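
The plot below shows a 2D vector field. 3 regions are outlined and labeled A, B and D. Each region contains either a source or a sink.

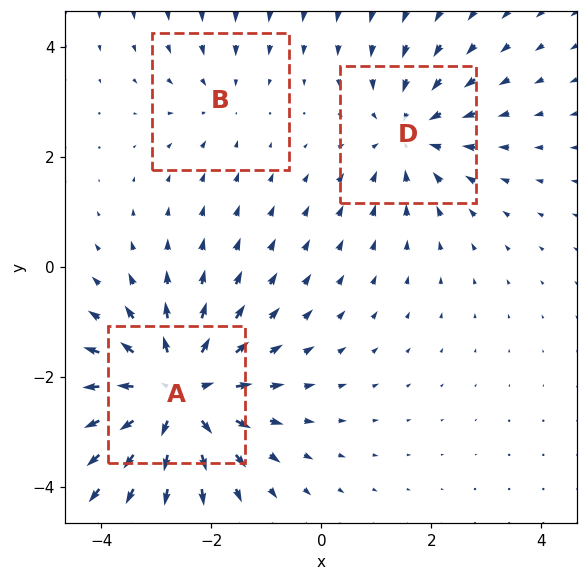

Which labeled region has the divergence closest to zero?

Divergence at each region's feature centre — A: about +5, B: about -2, D: about -3. Region B is closest to zero.

B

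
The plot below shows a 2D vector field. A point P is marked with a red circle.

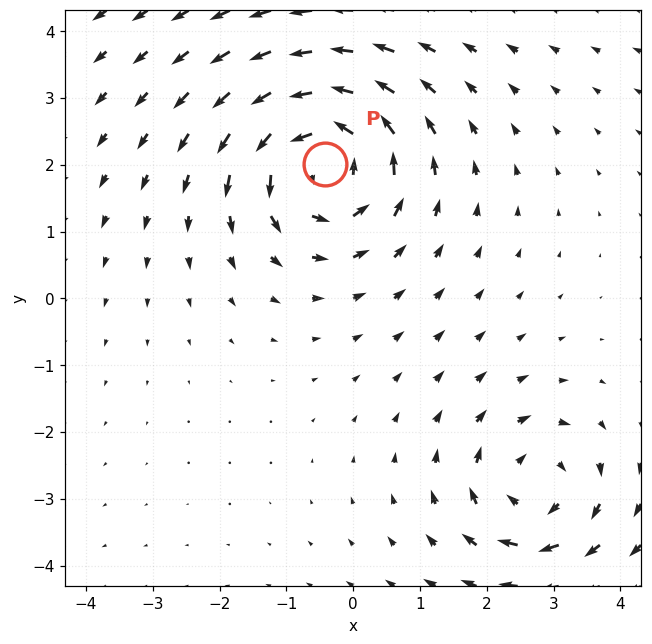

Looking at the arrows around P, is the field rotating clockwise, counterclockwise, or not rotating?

counterclockwise

Near P at (-0.4, 2.0) the arrows circulate counterclockwise. The curl (z-component) there is about +5; positive curl means counterclockwise rotation.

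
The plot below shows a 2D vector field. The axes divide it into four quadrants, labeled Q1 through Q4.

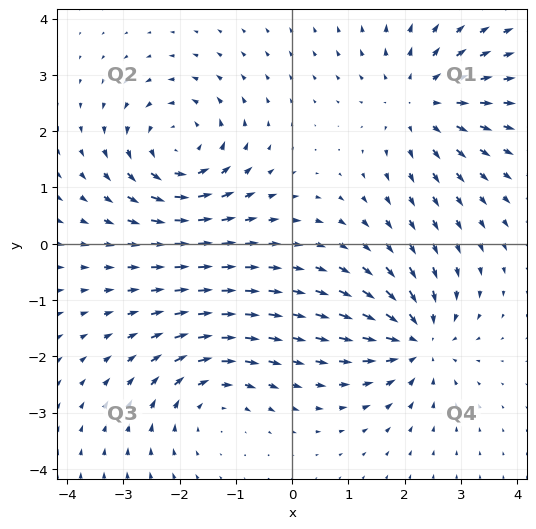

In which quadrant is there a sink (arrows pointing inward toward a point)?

The sink sits at approximately (2.2, -1.7), which lies in quadrant Q4. The divergence there is about -5, negative as expected for a sink.

Q4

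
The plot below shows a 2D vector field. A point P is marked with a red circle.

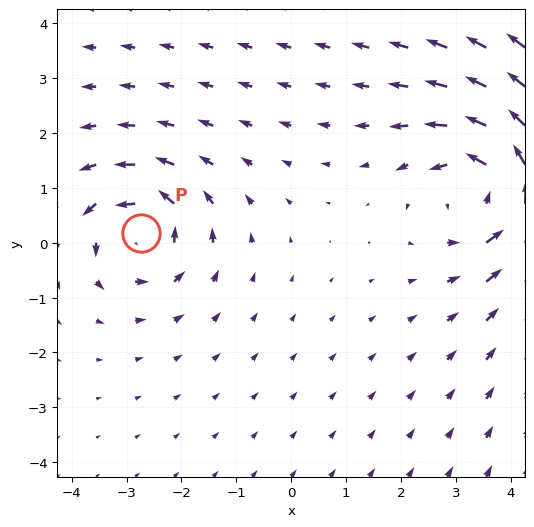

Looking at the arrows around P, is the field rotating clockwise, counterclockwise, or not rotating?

counterclockwise

Near P at (-2.7, 0.2) the arrows circulate counterclockwise. The curl (z-component) there is about +4; positive curl means counterclockwise rotation.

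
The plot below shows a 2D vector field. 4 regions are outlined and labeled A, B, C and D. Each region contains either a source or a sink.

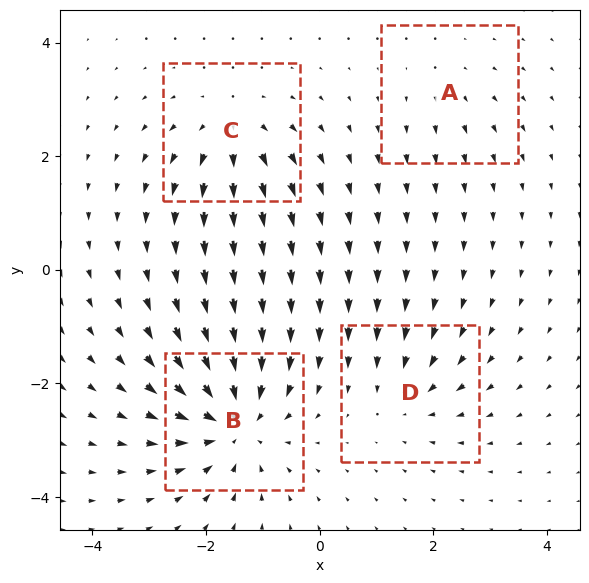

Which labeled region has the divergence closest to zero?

Divergence at each region's feature centre — A: about +2, B: about -8, C: about +5, D: about -4. Region A is closest to zero.

A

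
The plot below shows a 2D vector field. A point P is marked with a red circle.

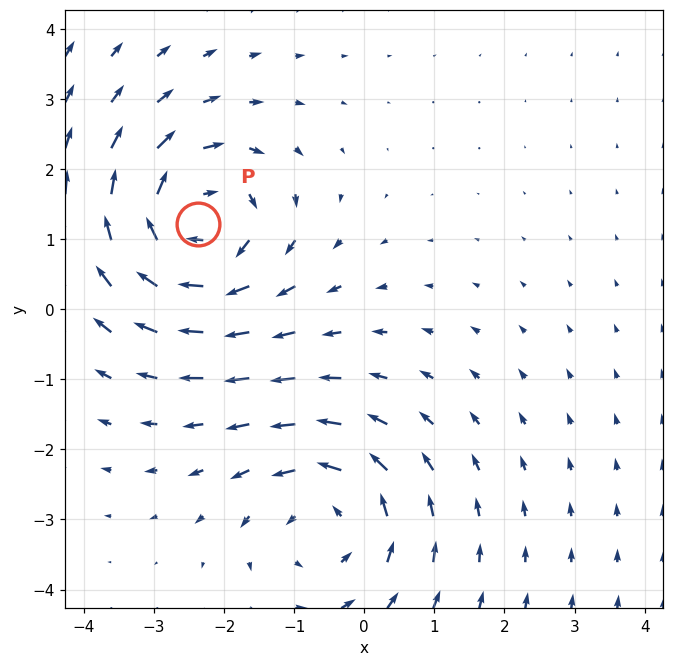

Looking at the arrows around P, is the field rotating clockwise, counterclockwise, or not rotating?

clockwise

Near P at (-2.4, 1.2) the arrows circulate clockwise. The curl (z-component) there is about -4; negative curl means clockwise rotation.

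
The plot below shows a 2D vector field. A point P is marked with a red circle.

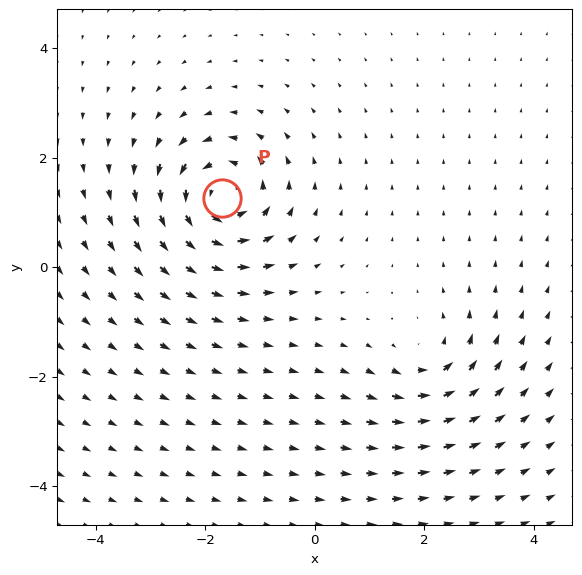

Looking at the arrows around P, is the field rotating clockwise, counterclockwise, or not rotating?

counterclockwise

Near P at (-1.7, 1.3) the arrows circulate counterclockwise. The curl (z-component) there is about +6; positive curl means counterclockwise rotation.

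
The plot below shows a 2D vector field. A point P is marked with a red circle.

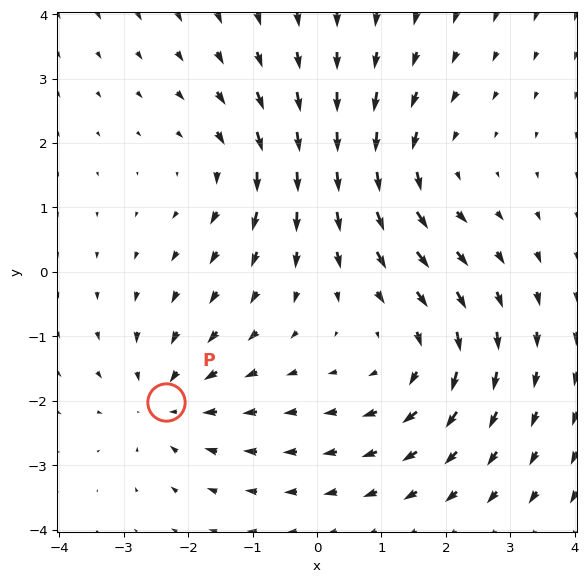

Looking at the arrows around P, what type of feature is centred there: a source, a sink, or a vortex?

At P (-2.3, -2.0) the arrows converge inward. Divergence about -3, curl ≈0 — negative divergence with near-zero curl is a sink.

sink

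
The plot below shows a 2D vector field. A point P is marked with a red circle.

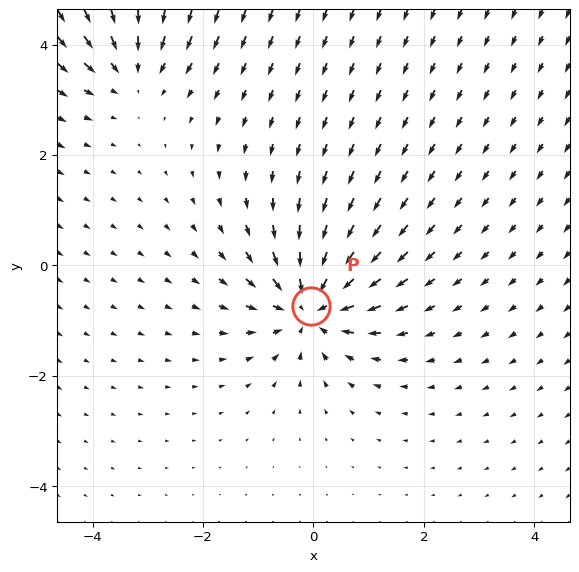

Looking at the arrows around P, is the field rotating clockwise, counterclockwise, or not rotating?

Near P at (-0.0, -0.7) the arrows show no circulation. The curl there is ≈0.

not rotating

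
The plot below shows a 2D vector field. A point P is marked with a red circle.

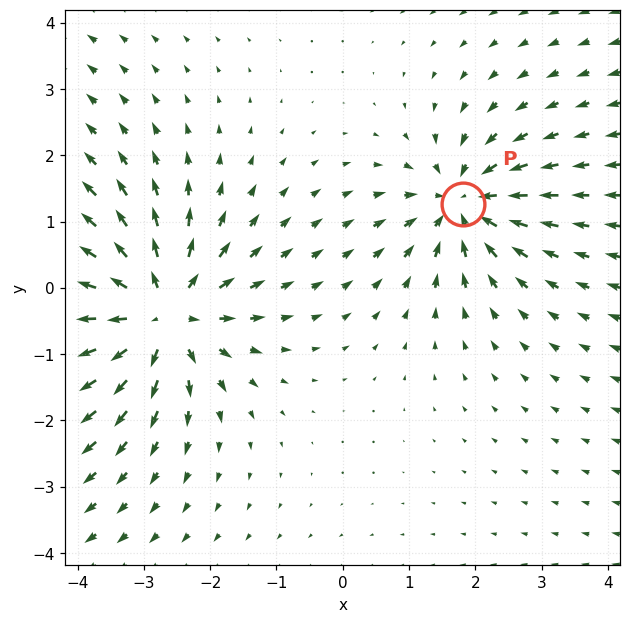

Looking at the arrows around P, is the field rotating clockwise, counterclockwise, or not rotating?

Near P at (1.8, 1.3) the arrows show no circulation. The curl there is ≈0.

not rotating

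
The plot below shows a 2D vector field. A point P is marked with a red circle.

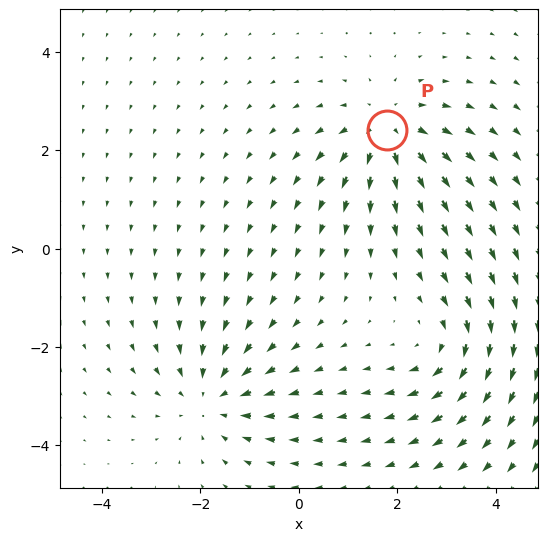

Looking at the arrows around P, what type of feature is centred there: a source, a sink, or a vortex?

At P (1.8, 2.4) the arrows spread outward. Divergence about +3, curl ≈0 — positive divergence with near-zero curl is a source.

source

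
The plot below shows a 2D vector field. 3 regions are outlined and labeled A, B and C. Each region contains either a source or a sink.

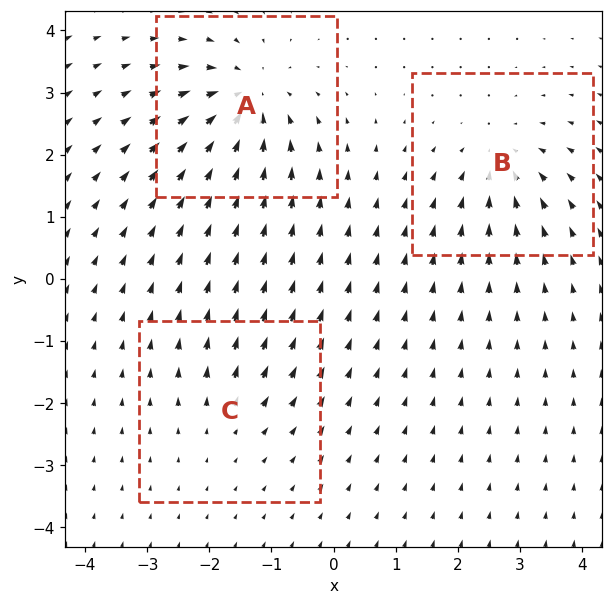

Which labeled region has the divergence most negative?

A

Divergence at each region's feature centre — A: about -5, B: about -4, C: about +2. Region A is most negative.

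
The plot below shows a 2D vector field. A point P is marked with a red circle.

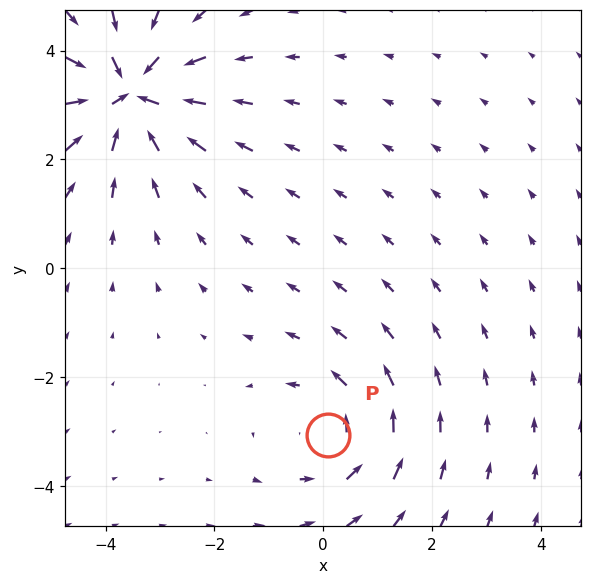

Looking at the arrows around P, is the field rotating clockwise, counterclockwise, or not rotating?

counterclockwise

Near P at (0.1, -3.1) the arrows circulate counterclockwise. The curl (z-component) there is about +2; positive curl means counterclockwise rotation.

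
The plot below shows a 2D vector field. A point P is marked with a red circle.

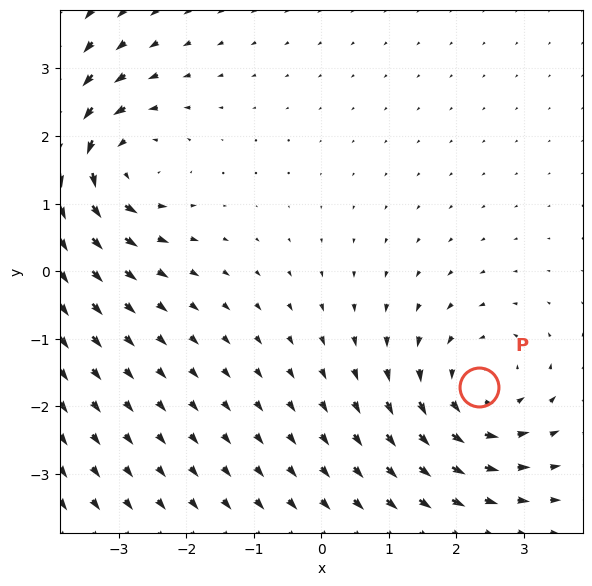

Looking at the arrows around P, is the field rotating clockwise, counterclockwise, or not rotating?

counterclockwise

Near P at (2.3, -1.7) the arrows circulate counterclockwise. The curl (z-component) there is about +4; positive curl means counterclockwise rotation.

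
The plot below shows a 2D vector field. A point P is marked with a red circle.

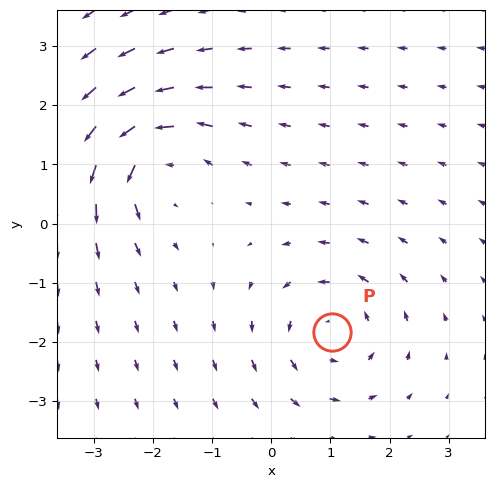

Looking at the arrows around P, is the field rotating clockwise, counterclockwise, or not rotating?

Near P at (1.0, -1.8) the arrows circulate counterclockwise. The curl (z-component) there is about +4; positive curl means counterclockwise rotation.

counterclockwise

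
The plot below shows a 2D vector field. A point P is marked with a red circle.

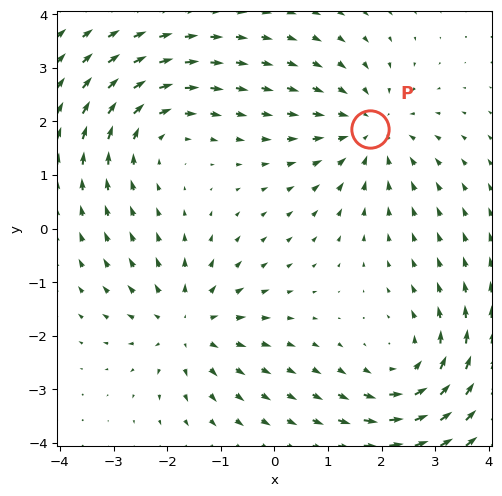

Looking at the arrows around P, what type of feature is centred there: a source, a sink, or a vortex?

At P (1.8, 1.9) the arrows converge inward. Divergence about -4, curl ≈0 — negative divergence with near-zero curl is a sink.

sink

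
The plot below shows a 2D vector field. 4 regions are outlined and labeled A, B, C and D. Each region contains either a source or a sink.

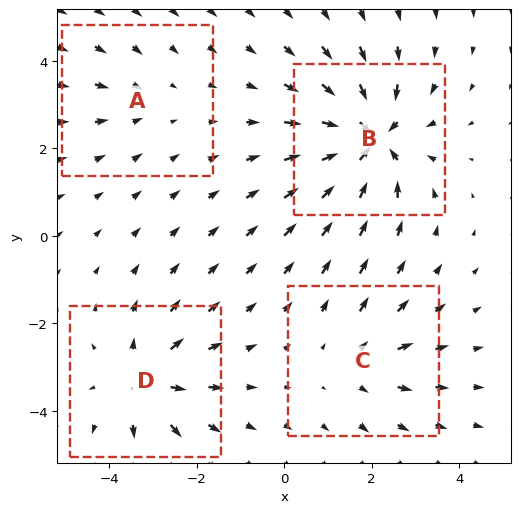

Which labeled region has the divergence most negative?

Divergence at each region's feature centre — A: about -2, B: about -7, C: about +3, D: about +4. Region B is most negative.

B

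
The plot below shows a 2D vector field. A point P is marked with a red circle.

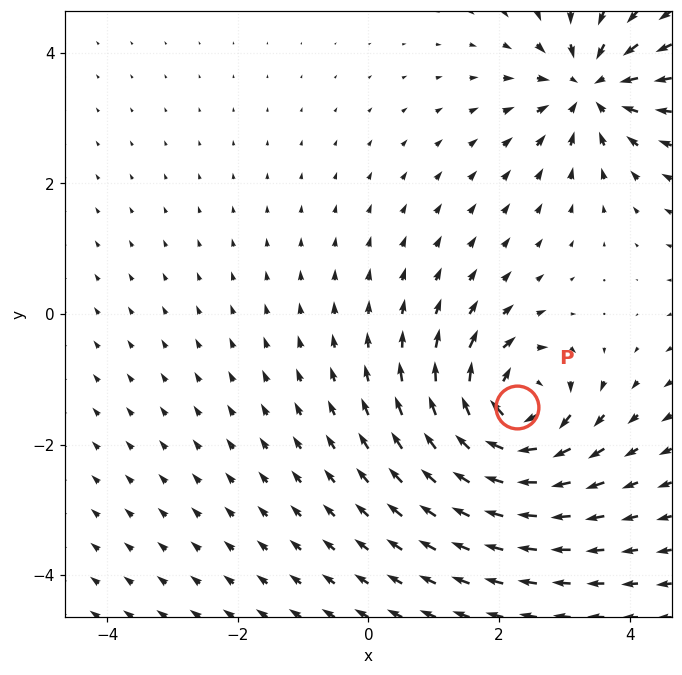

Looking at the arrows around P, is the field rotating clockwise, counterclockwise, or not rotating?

clockwise

Near P at (2.3, -1.4) the arrows circulate clockwise. The curl (z-component) there is about -5; negative curl means clockwise rotation.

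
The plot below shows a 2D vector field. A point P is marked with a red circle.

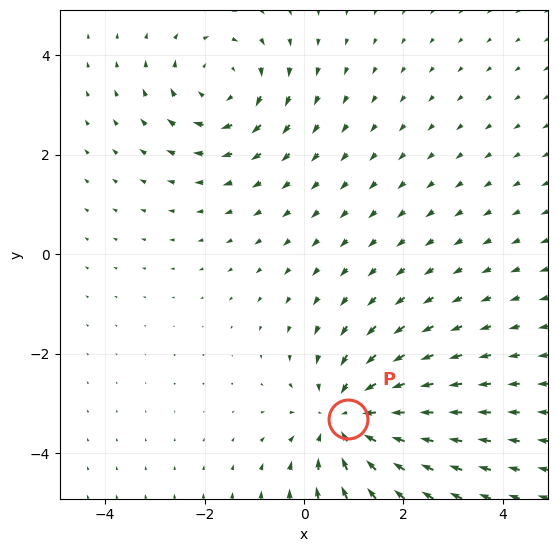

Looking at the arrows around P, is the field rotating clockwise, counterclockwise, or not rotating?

not rotating

Near P at (0.9, -3.3) the arrows show no circulation. The curl there is ≈0.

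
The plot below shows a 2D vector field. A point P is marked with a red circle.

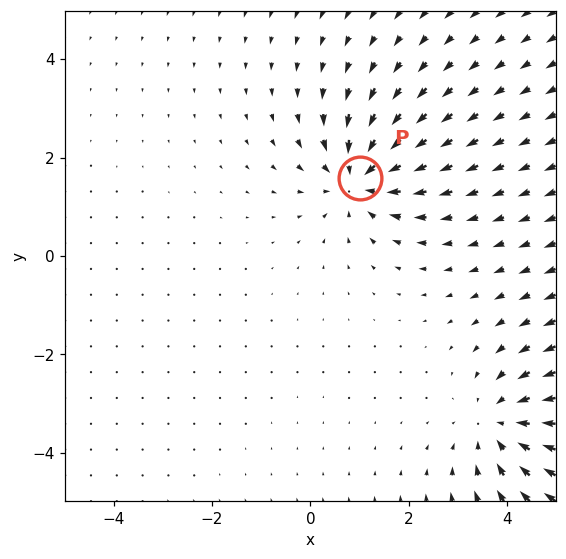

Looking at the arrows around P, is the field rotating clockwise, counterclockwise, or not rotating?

not rotating

Near P at (1.0, 1.6) the arrows show no circulation. The curl there is ≈0.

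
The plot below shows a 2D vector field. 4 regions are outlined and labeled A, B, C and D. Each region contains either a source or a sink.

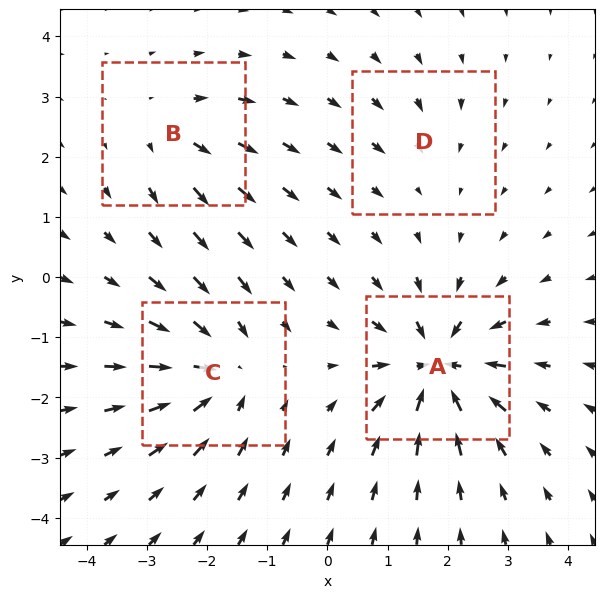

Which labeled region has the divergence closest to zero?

D

Divergence at each region's feature centre — A: about -9, B: about +4, C: about -6, D: about -2. Region D is closest to zero.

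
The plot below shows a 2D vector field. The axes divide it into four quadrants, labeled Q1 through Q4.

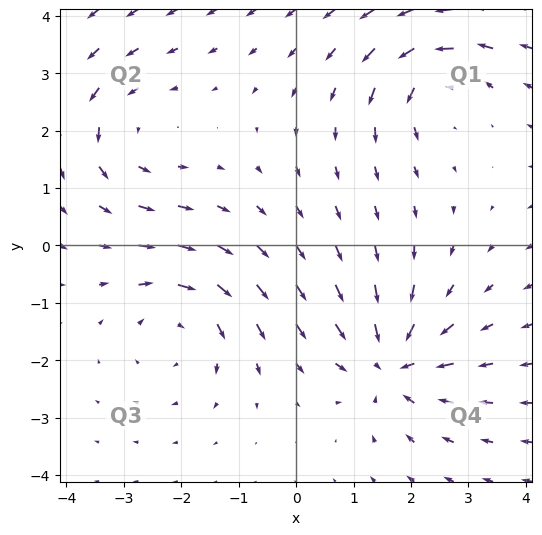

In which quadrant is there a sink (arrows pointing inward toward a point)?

Q4

The sink sits at approximately (1.7, -2.1), which lies in quadrant Q4. The divergence there is about -4, negative as expected for a sink.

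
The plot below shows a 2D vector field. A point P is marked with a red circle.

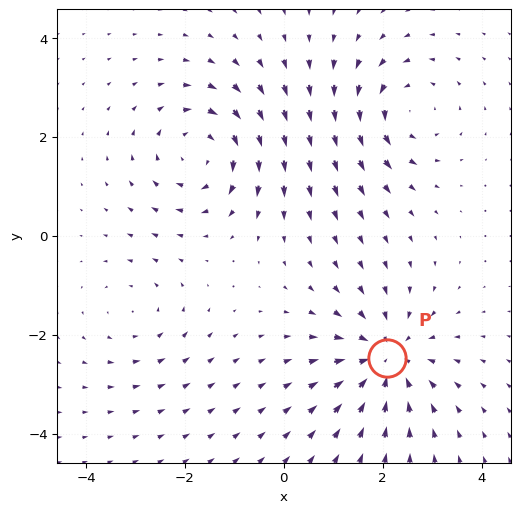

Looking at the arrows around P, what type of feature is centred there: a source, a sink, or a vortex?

At P (2.1, -2.5) the arrows converge inward. Divergence about -5, curl ≈0 — negative divergence with near-zero curl is a sink.

sink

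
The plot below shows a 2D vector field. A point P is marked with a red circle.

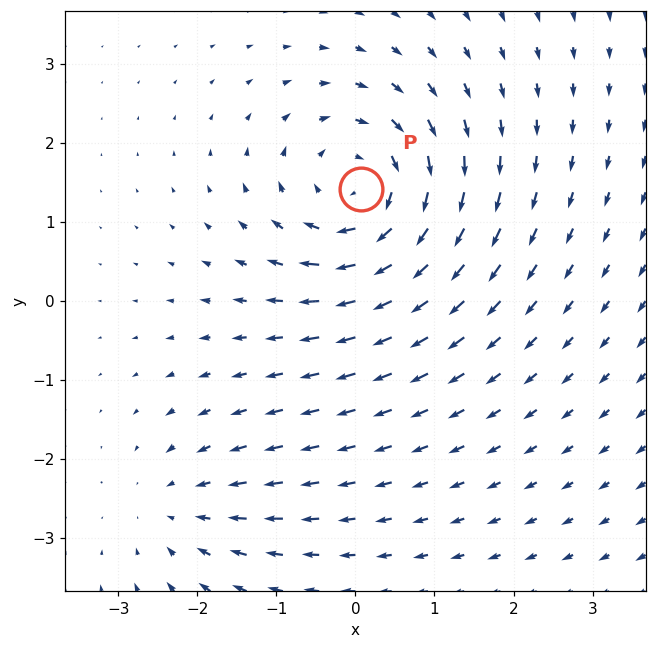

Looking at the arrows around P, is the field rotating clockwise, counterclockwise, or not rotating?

clockwise

Near P at (0.1, 1.4) the arrows circulate clockwise. The curl (z-component) there is about -5; negative curl means clockwise rotation.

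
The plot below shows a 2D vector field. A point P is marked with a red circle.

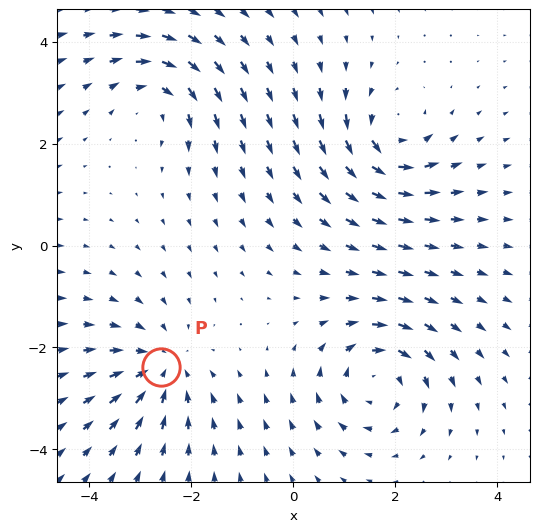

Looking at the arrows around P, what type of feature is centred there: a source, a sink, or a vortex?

At P (-2.6, -2.4) the arrows converge inward. Divergence about -4, curl ≈0 — negative divergence with near-zero curl is a sink.

sink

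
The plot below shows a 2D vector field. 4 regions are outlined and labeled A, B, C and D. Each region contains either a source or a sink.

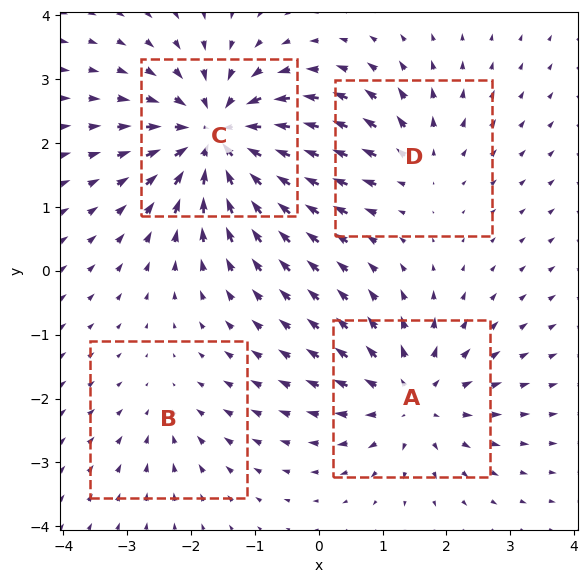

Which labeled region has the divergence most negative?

Divergence at each region's feature centre — A: about +5, B: about -2, C: about -7, D: about +3. Region C is most negative.

C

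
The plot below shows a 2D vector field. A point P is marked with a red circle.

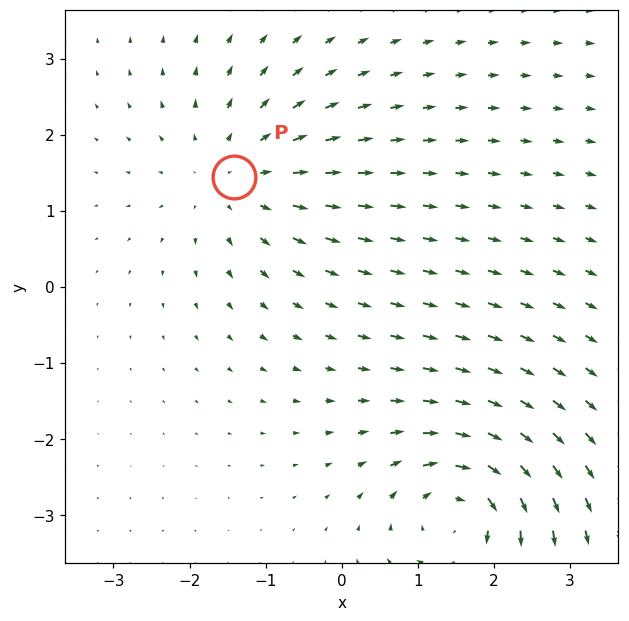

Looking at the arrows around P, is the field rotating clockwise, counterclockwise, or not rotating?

Near P at (-1.4, 1.4) the arrows show no circulation. The curl there is ≈0.

not rotating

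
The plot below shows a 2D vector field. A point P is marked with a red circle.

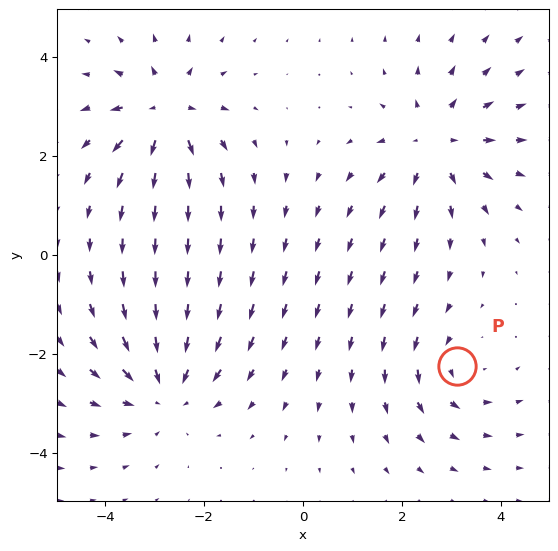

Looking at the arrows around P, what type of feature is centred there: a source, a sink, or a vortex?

vortex

At P (3.1, -2.2) the arrows circulate counterclockwise. Divergence ≈0, curl about +3 — near-zero divergence with nonzero curl is a vortex.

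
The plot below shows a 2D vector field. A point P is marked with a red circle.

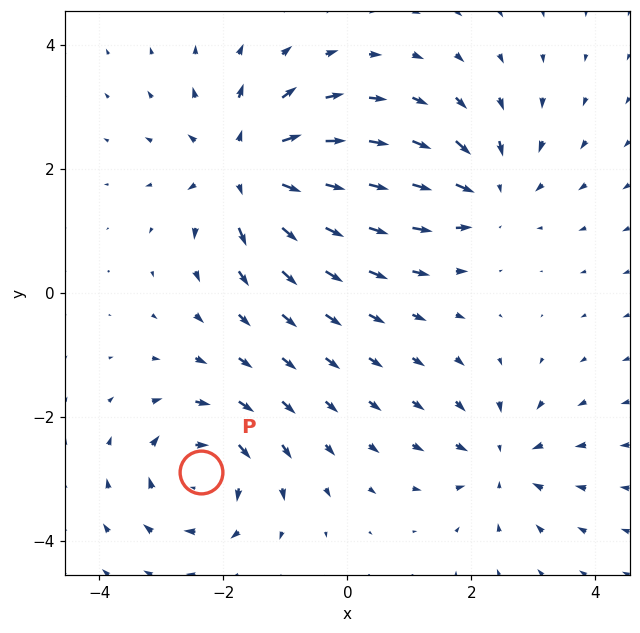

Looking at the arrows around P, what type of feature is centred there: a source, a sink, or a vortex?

vortex

At P (-2.4, -2.9) the arrows circulate clockwise. Divergence ≈0, curl about -5 — near-zero divergence with nonzero curl is a vortex.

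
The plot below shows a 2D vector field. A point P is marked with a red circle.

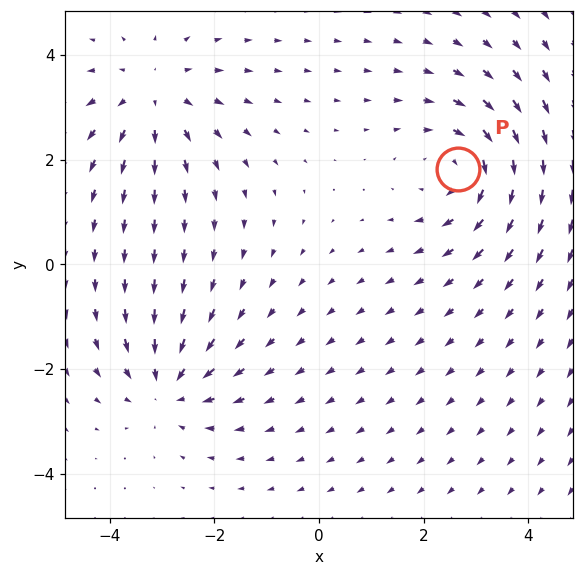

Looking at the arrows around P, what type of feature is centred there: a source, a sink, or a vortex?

vortex

At P (2.7, 1.8) the arrows circulate clockwise. Divergence ≈0, curl about -4 — near-zero divergence with nonzero curl is a vortex.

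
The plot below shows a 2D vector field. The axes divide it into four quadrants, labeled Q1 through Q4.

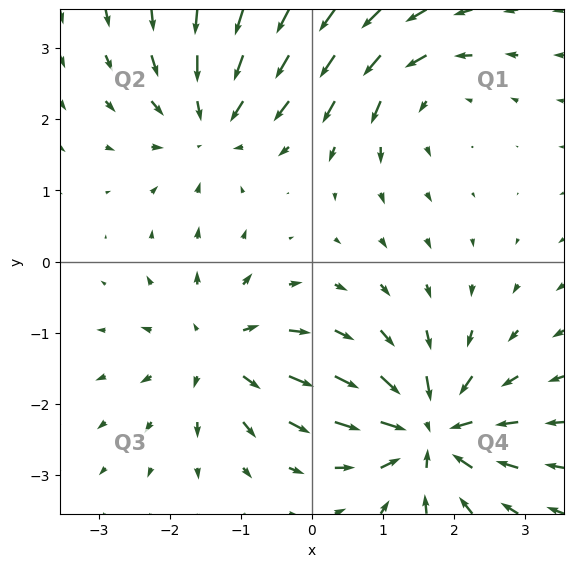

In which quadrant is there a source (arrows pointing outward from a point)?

Q3

The source sits at approximately (-1.3, -1.3), which lies in quadrant Q3. The divergence there is about +4, positive as expected for a source.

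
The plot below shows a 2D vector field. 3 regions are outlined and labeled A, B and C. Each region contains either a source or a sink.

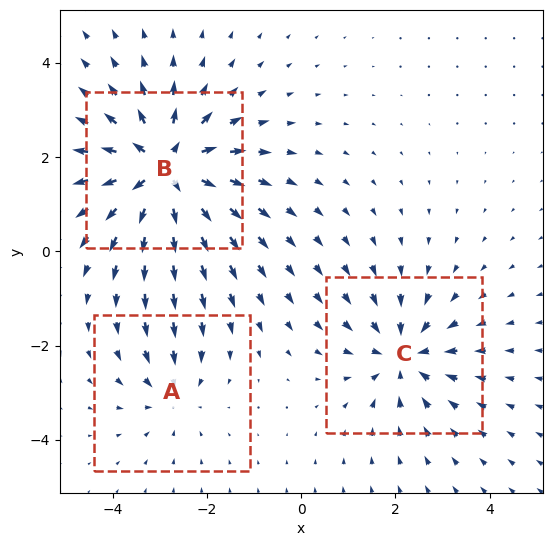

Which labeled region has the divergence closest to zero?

Divergence at each region's feature centre — A: about -2, B: about +5, C: about -3. Region A is closest to zero.

A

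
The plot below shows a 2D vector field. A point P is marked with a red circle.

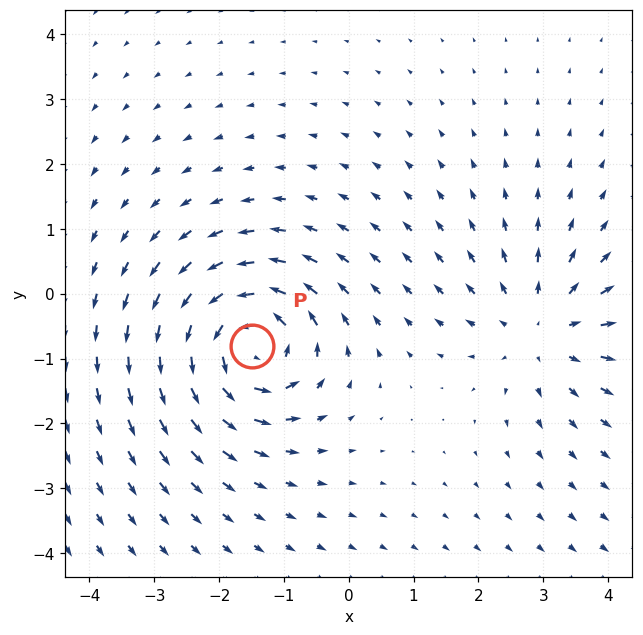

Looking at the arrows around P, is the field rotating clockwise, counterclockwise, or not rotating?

Near P at (-1.5, -0.8) the arrows circulate counterclockwise. The curl (z-component) there is about +5; positive curl means counterclockwise rotation.

counterclockwise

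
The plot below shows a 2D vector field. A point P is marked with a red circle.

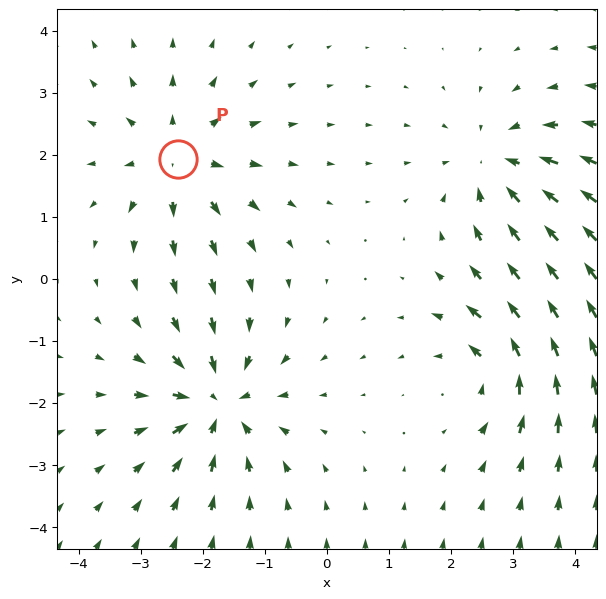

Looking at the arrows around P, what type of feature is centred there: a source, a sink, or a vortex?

source

At P (-2.4, 1.9) the arrows spread outward. Divergence about +5, curl ≈0 — positive divergence with near-zero curl is a source.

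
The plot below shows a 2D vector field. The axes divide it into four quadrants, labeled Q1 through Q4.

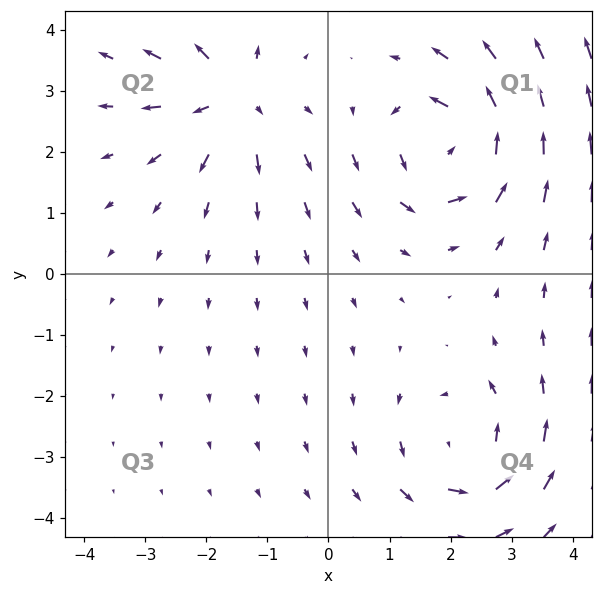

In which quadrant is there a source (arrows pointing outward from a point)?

Q2

The source sits at approximately (-1.6, 2.9), which lies in quadrant Q2. The divergence there is about +3, positive as expected for a source.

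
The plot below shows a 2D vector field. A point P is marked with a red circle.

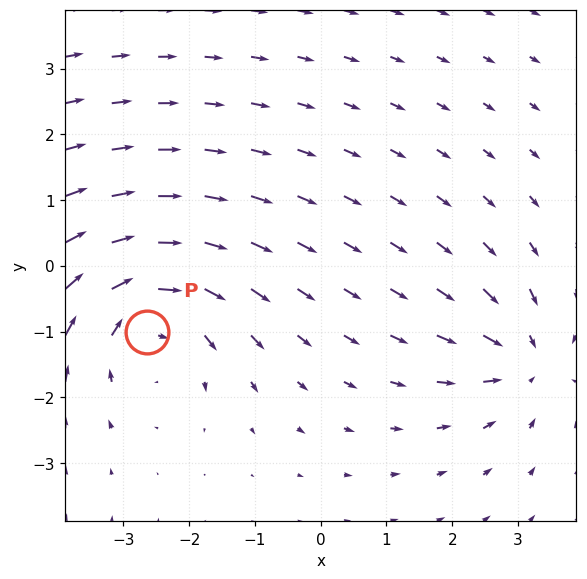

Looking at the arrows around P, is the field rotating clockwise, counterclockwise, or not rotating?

Near P at (-2.6, -1.0) the arrows circulate clockwise. The curl (z-component) there is about -5; negative curl means clockwise rotation.

clockwise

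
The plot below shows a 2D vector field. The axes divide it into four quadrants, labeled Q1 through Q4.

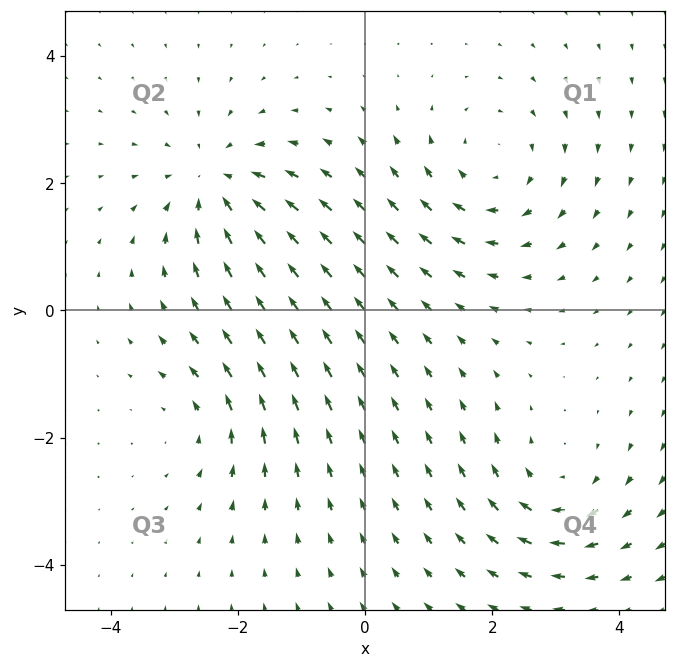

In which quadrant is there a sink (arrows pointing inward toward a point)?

The sink sits at approximately (-2.3, 2.0), which lies in quadrant Q2. The divergence there is about -5, negative as expected for a sink.

Q2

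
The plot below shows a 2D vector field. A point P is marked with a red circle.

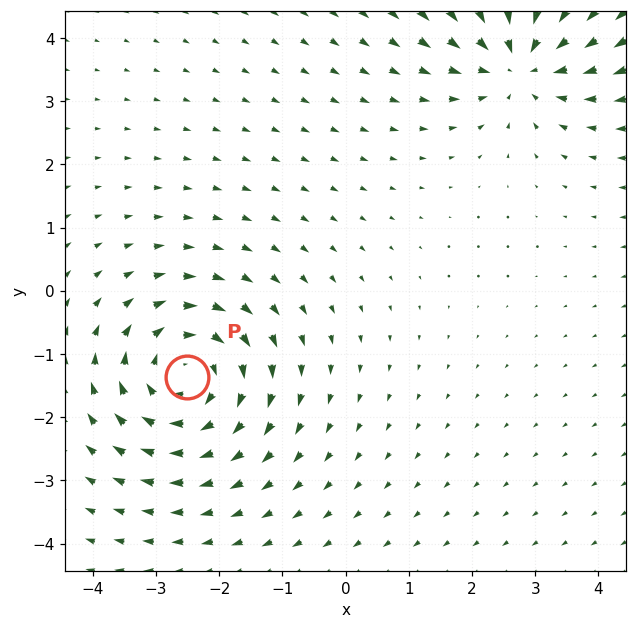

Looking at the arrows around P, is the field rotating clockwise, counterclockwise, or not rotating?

clockwise

Near P at (-2.5, -1.4) the arrows circulate clockwise. The curl (z-component) there is about -4; negative curl means clockwise rotation.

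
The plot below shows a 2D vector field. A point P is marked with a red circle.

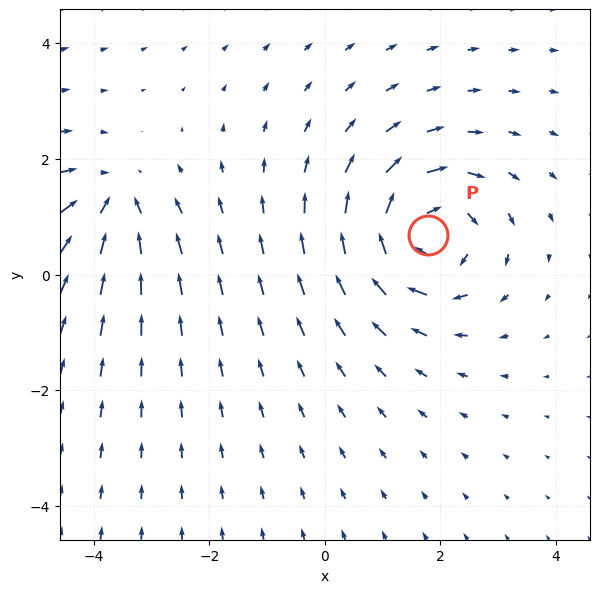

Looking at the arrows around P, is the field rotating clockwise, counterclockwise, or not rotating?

Near P at (1.8, 0.7) the arrows circulate clockwise. The curl (z-component) there is about -5; negative curl means clockwise rotation.

clockwise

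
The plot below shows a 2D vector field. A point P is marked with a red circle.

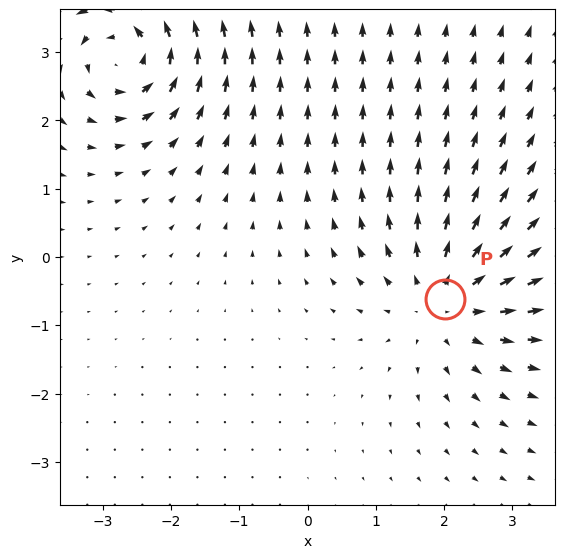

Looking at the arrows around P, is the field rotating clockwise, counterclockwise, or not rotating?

Near P at (2.0, -0.6) the arrows show no circulation. The curl there is ≈0.

not rotating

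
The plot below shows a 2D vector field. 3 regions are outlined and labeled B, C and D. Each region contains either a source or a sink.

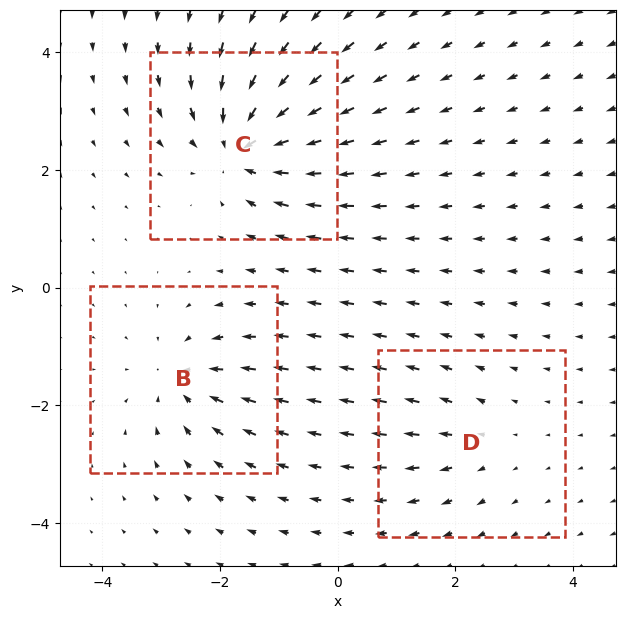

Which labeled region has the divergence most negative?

Divergence at each region's feature centre — B: about -4, C: about -5, D: about +2. Region C is most negative.

C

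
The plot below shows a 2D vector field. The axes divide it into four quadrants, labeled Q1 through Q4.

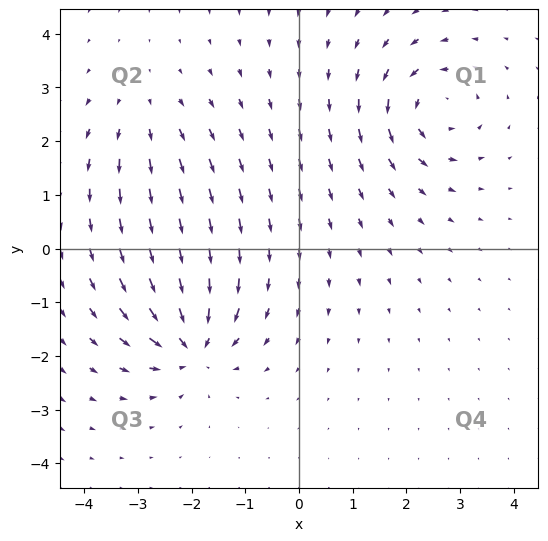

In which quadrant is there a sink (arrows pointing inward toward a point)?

The sink sits at approximately (-2.0, -1.8), which lies in quadrant Q3. The divergence there is about -7, negative as expected for a sink.

Q3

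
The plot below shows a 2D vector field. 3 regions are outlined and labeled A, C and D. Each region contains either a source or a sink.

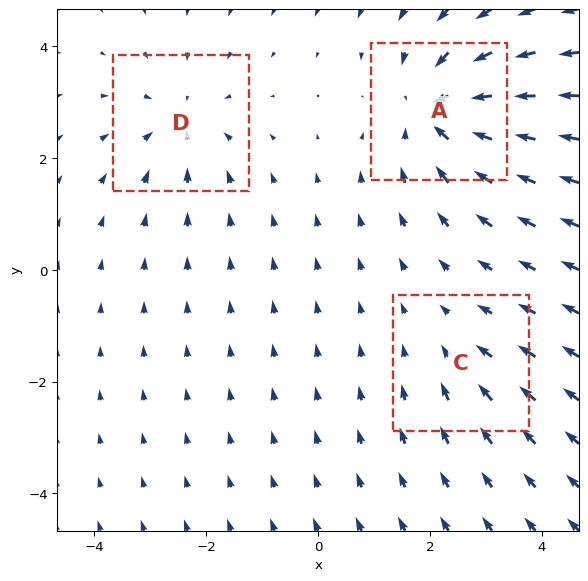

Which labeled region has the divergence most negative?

Divergence at each region's feature centre — A: about -4, C: about -2, D: about -3. Region A is most negative.

A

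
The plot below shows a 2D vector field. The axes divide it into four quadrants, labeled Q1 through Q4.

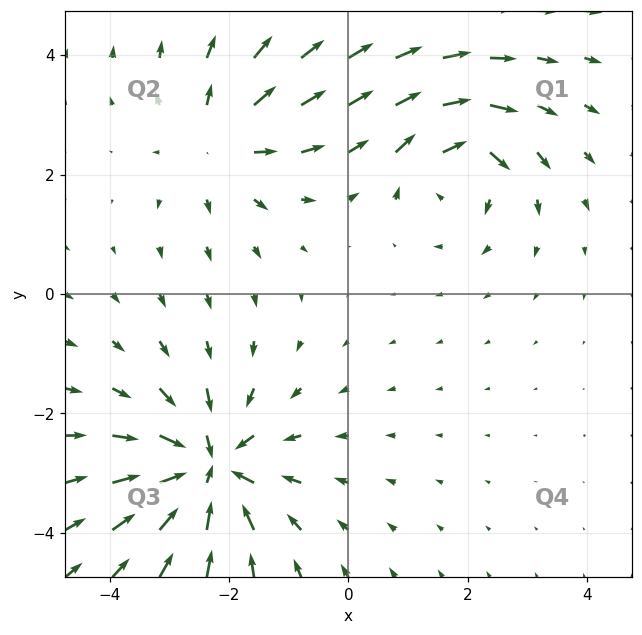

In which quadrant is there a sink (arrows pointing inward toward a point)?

Q3

The sink sits at approximately (-2.3, -2.9), which lies in quadrant Q3. The divergence there is about -5, negative as expected for a sink.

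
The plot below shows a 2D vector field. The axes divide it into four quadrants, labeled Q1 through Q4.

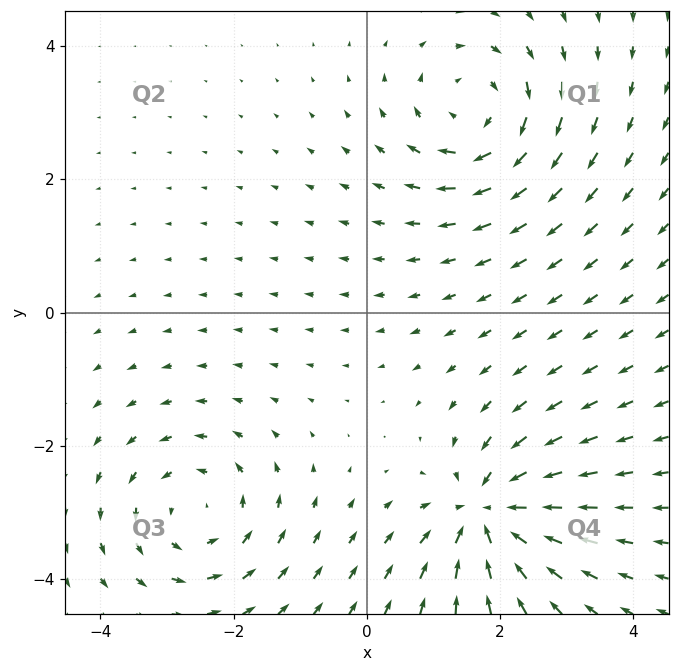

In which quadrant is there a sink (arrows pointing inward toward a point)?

Q4

The sink sits at approximately (1.8, -3.0), which lies in quadrant Q4. The divergence there is about -7, negative as expected for a sink.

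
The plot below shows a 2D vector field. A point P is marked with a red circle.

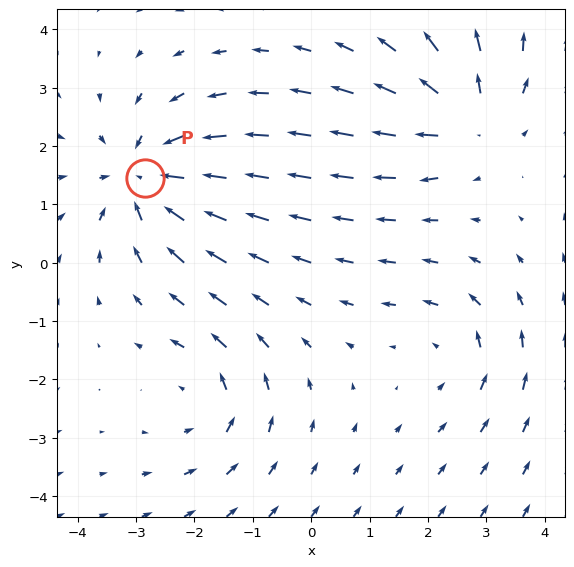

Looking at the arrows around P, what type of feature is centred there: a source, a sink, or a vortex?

sink

At P (-2.8, 1.4) the arrows converge inward. Divergence about -5, curl ≈0 — negative divergence with near-zero curl is a sink.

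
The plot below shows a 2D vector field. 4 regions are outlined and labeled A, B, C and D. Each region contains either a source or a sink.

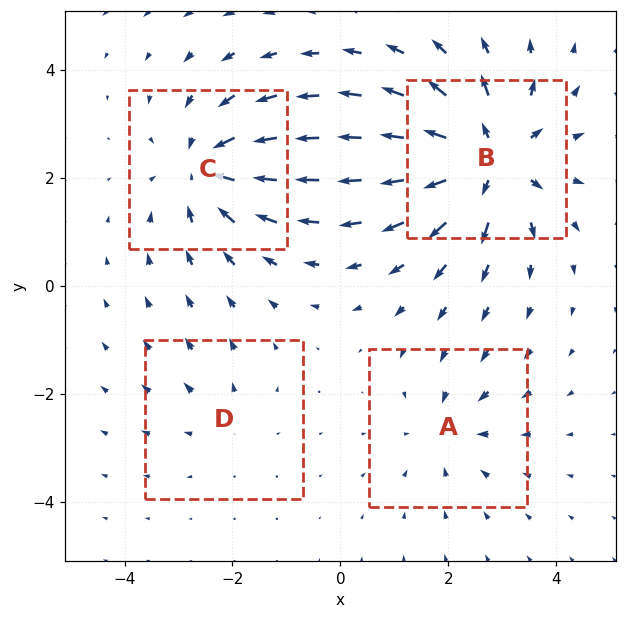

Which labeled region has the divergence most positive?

B

Divergence at each region's feature centre — A: about -3, B: about +7, C: about -5, D: about +2. Region B is most positive.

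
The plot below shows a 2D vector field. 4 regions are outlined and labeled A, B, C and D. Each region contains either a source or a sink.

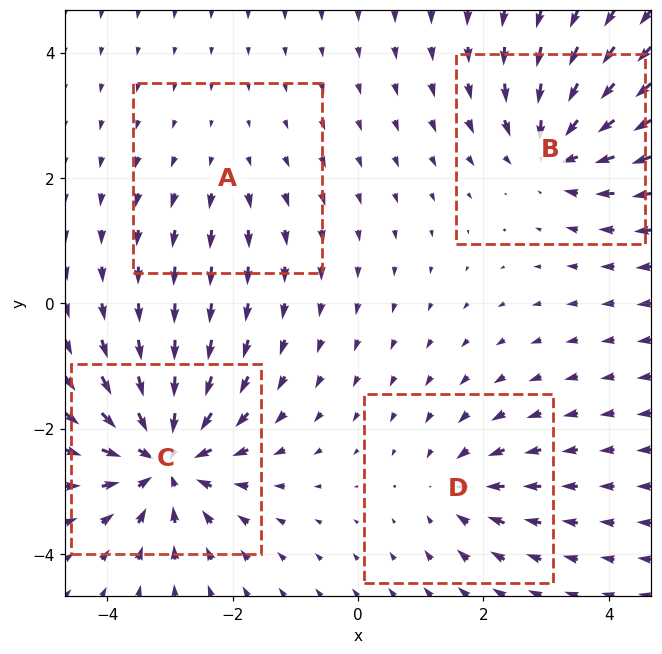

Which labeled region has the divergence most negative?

C

Divergence at each region's feature centre — A: about +2, B: about -6, C: about -8, D: about -4. Region C is most negative.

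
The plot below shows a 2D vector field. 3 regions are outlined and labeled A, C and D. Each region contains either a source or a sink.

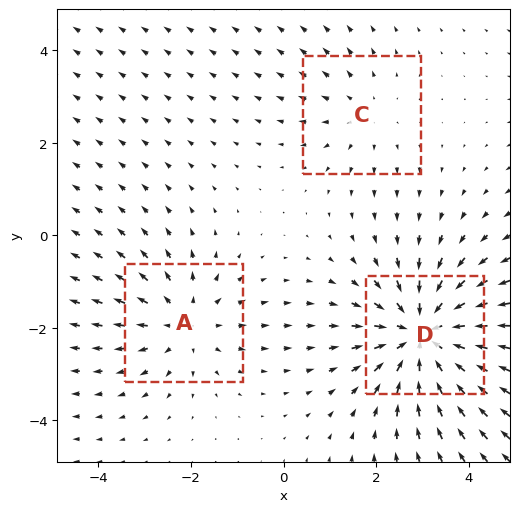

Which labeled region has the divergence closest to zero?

Divergence at each region's feature centre — A: about +3, C: about +2, D: about -4. Region C is closest to zero.

C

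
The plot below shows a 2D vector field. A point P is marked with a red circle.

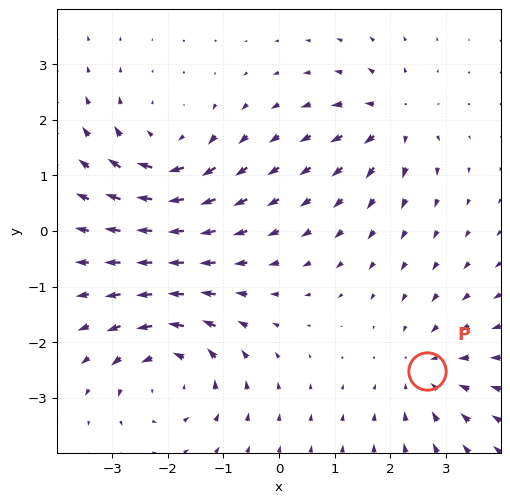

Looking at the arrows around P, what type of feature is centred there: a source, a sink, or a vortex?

sink

At P (2.7, -2.5) the arrows converge inward. Divergence about -3, curl ≈0 — negative divergence with near-zero curl is a sink.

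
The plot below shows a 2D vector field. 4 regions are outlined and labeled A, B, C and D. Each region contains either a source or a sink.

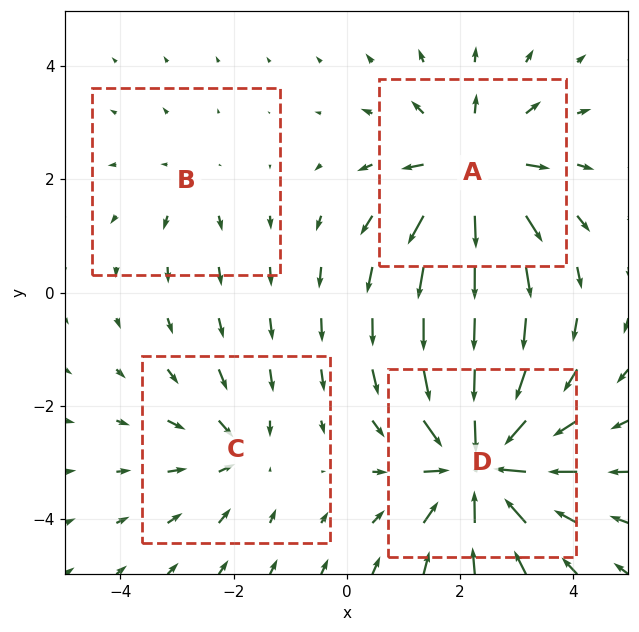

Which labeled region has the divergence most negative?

D

Divergence at each region's feature centre — A: about +6, B: about +2, C: about -3, D: about -7. Region D is most negative.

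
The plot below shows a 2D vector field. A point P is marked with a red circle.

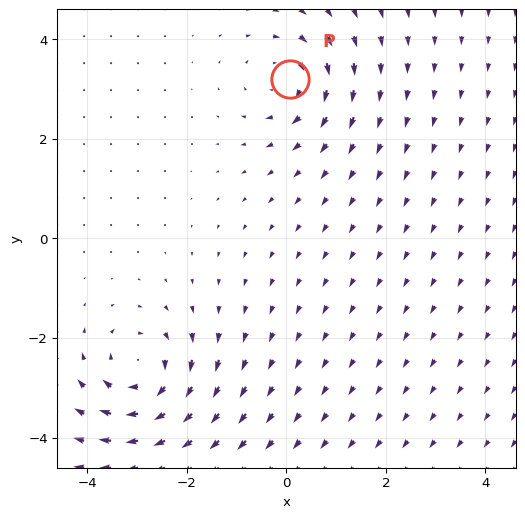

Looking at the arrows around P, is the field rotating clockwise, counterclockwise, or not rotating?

Near P at (0.1, 3.2) the arrows circulate clockwise. The curl (z-component) there is about -5; negative curl means clockwise rotation.

clockwise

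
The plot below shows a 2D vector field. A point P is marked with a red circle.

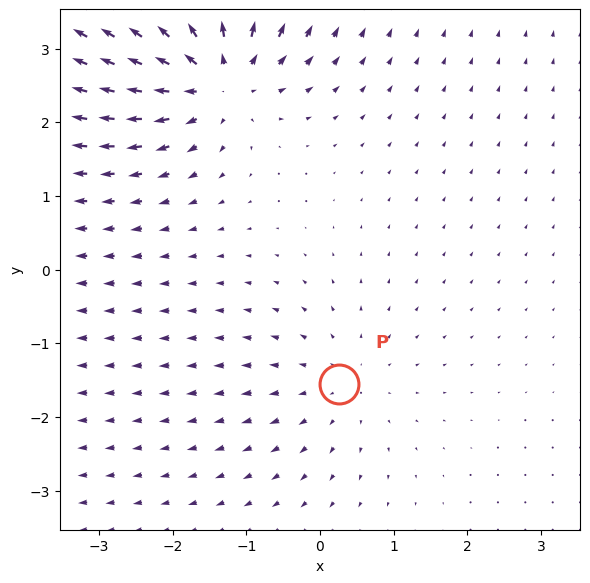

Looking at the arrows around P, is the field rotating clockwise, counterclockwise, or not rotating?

Near P at (0.3, -1.6) the arrows show no circulation. The curl there is ≈0.

not rotating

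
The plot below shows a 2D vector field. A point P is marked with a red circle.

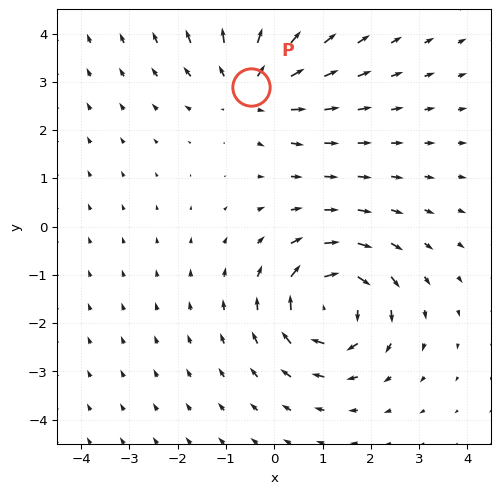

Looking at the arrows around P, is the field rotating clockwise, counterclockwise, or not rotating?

not rotating

Near P at (-0.5, 2.9) the arrows show no circulation. The curl there is ≈0.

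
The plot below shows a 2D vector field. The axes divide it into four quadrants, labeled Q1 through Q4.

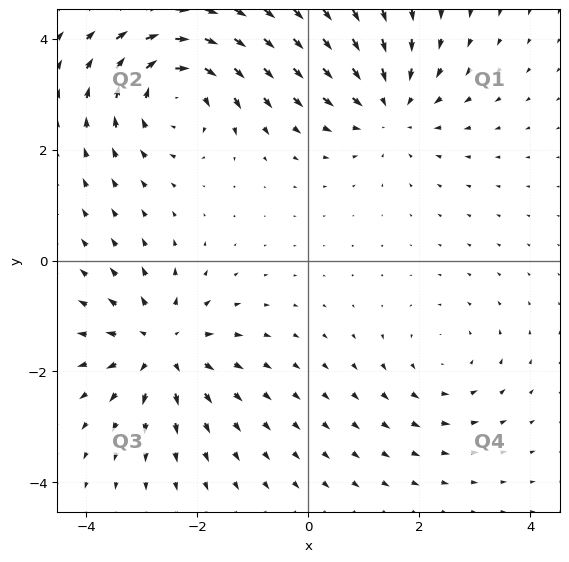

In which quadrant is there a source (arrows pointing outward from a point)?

The source sits at approximately (-2.6, -1.6), which lies in quadrant Q3. The divergence there is about +5, positive as expected for a source.

Q3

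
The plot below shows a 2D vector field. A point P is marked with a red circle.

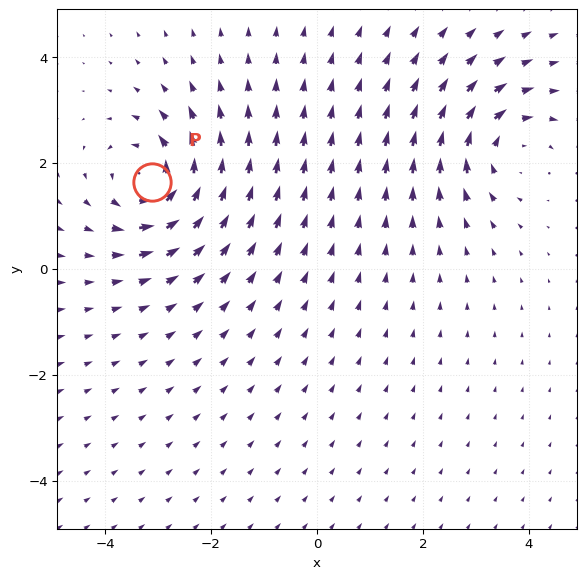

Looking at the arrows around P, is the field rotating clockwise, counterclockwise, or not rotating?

Near P at (-3.1, 1.6) the arrows circulate counterclockwise. The curl (z-component) there is about +5; positive curl means counterclockwise rotation.

counterclockwise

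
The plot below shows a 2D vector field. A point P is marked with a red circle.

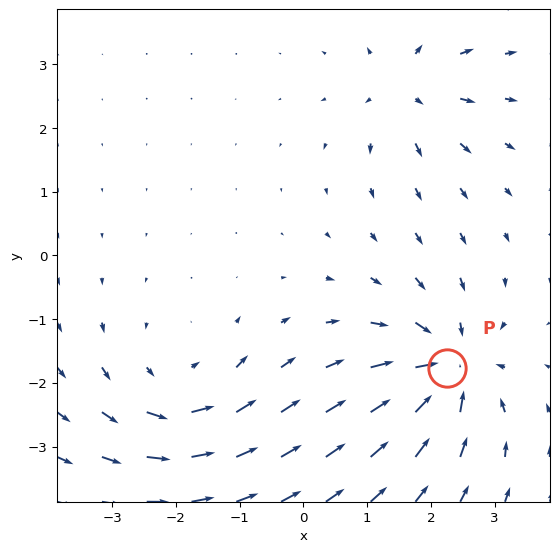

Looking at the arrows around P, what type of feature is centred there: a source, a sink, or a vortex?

At P (2.3, -1.8) the arrows converge inward. Divergence about -6, curl ≈0 — negative divergence with near-zero curl is a sink.

sink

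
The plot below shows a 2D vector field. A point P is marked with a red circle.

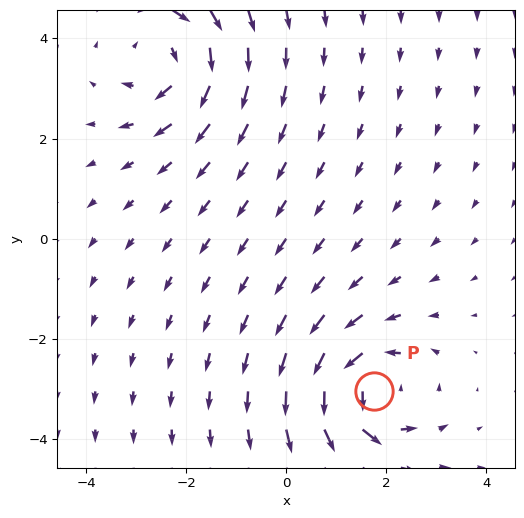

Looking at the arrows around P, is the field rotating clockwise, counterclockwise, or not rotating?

Near P at (1.8, -3.0) the arrows circulate counterclockwise. The curl (z-component) there is about +6; positive curl means counterclockwise rotation.

counterclockwise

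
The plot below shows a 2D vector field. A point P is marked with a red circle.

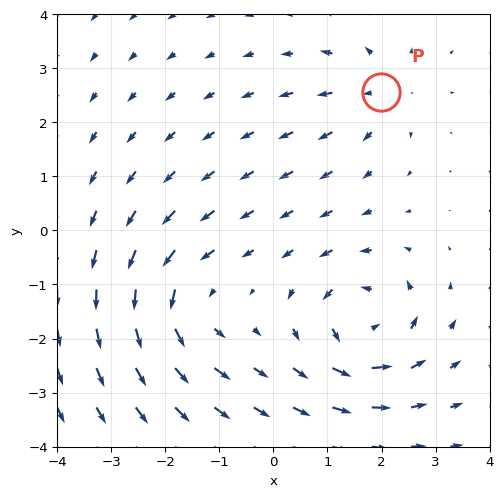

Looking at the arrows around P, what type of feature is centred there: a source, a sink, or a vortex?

source

At P (2.0, 2.6) the arrows spread outward. Divergence about +3, curl ≈0 — positive divergence with near-zero curl is a source.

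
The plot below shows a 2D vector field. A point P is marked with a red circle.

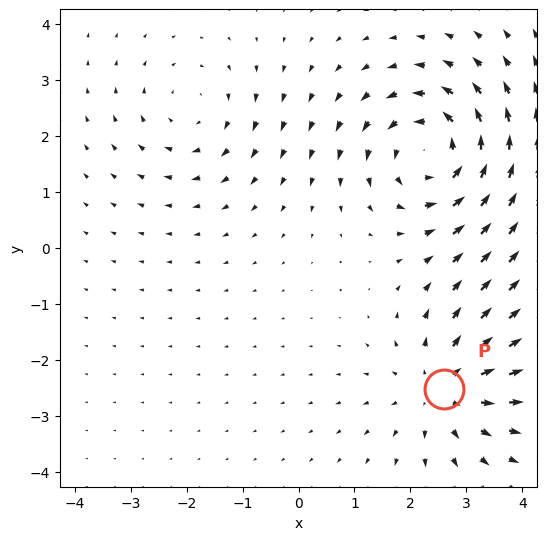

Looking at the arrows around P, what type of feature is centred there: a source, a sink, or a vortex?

source

At P (2.6, -2.5) the arrows spread outward. Divergence about +4, curl ≈0 — positive divergence with near-zero curl is a source.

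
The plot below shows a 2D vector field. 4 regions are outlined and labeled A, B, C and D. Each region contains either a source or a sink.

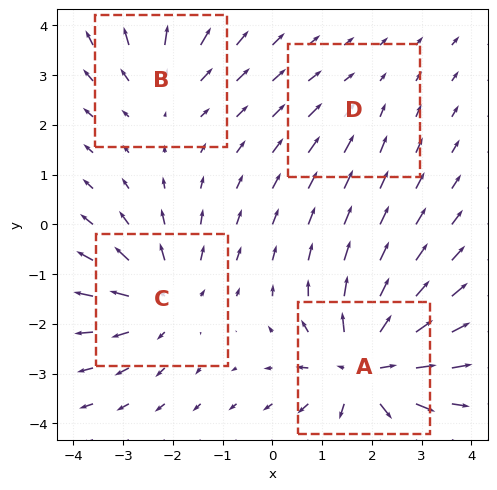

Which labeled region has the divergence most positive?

Divergence at each region's feature centre — A: about +7, B: about +3, C: about +5, D: about -2. Region A is most positive.

A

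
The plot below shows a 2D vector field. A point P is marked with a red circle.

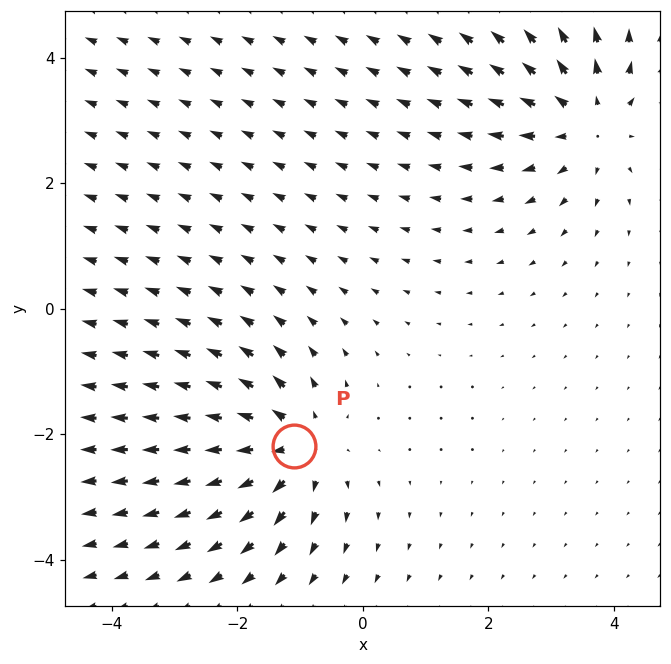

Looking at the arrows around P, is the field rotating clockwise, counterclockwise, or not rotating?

Near P at (-1.1, -2.2) the arrows show no circulation. The curl there is ≈0.

not rotating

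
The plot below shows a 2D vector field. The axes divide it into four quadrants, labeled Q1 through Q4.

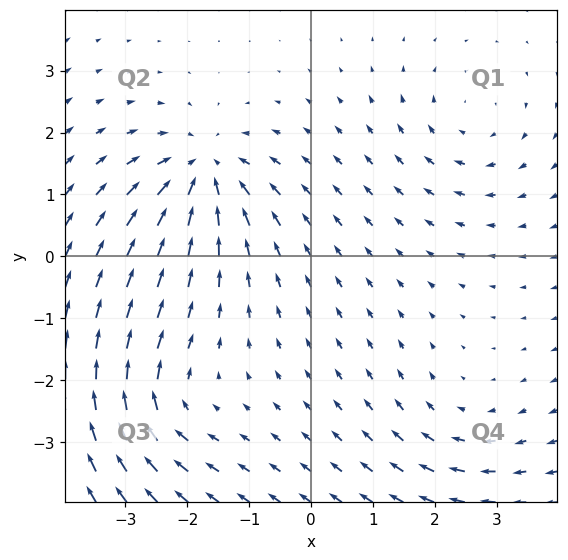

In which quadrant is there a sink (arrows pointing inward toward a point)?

The sink sits at approximately (-1.7, 1.4), which lies in quadrant Q2. The divergence there is about -6, negative as expected for a sink.

Q2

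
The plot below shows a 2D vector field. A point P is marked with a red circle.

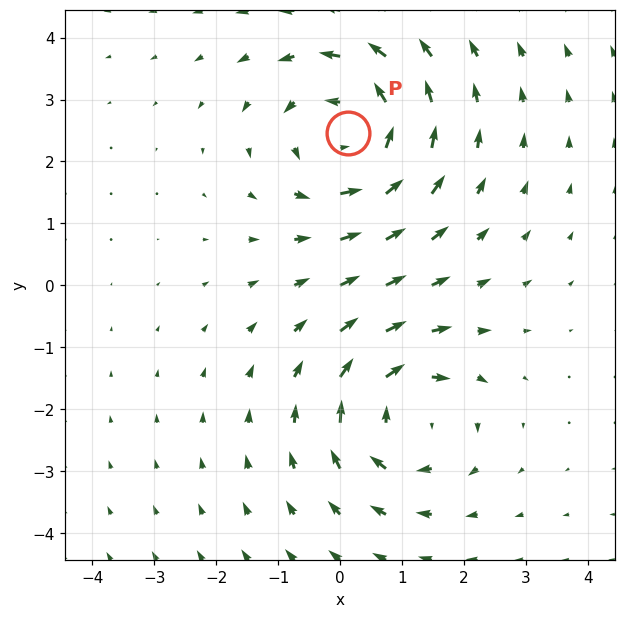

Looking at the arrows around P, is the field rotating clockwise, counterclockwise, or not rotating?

Near P at (0.1, 2.5) the arrows circulate counterclockwise. The curl (z-component) there is about +3; positive curl means counterclockwise rotation.

counterclockwise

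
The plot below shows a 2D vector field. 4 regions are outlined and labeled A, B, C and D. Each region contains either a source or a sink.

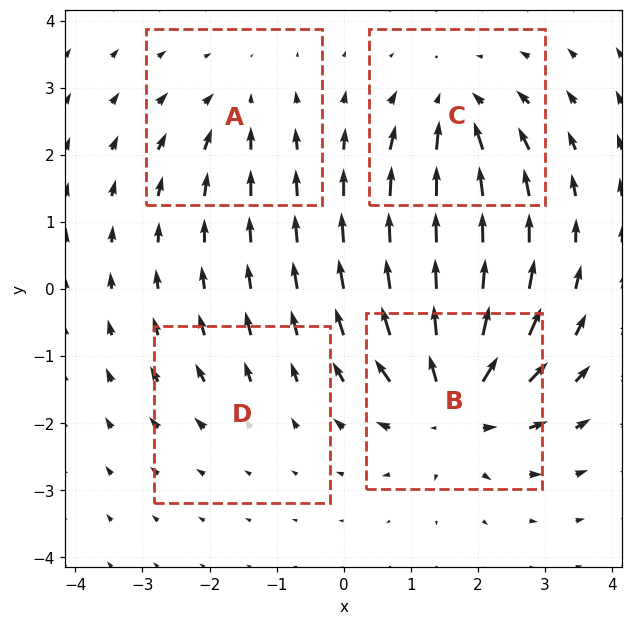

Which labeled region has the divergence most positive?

B

Divergence at each region's feature centre — A: about -3, B: about +8, C: about -5, D: about +2. Region B is most positive.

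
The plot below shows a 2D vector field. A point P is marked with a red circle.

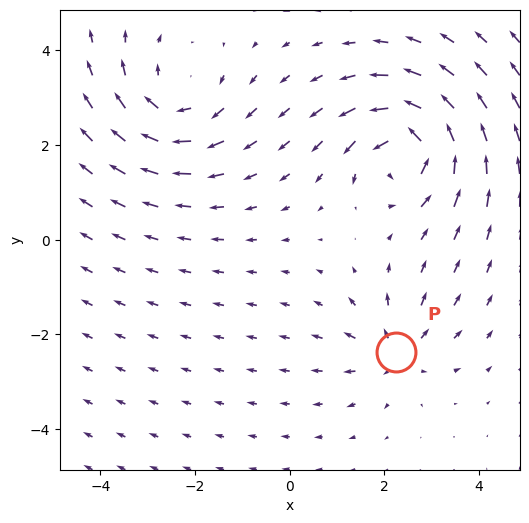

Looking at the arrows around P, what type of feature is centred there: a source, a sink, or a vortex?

At P (2.2, -2.4) the arrows spread outward. Divergence about +3, curl ≈0 — positive divergence with near-zero curl is a source.

source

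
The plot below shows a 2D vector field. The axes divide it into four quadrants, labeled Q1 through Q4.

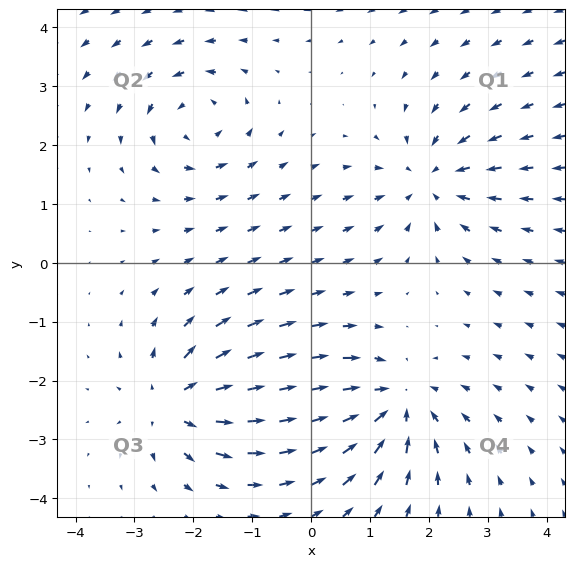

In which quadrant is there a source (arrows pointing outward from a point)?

Q3

The source sits at approximately (-2.3, -2.4), which lies in quadrant Q3. The divergence there is about +5, positive as expected for a source.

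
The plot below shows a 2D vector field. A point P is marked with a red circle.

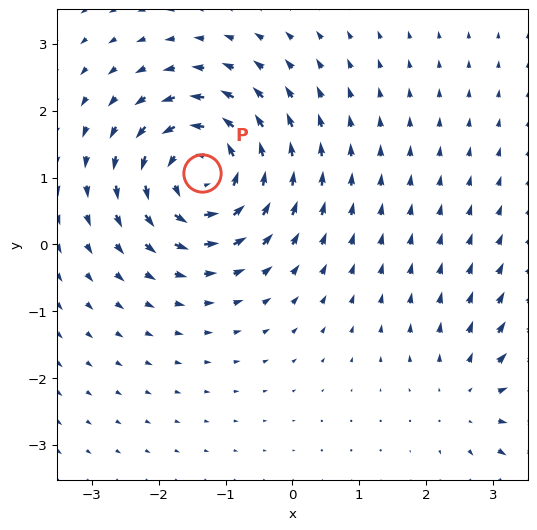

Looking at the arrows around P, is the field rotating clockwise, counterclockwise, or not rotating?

Near P at (-1.4, 1.1) the arrows circulate counterclockwise. The curl (z-component) there is about +7; positive curl means counterclockwise rotation.

counterclockwise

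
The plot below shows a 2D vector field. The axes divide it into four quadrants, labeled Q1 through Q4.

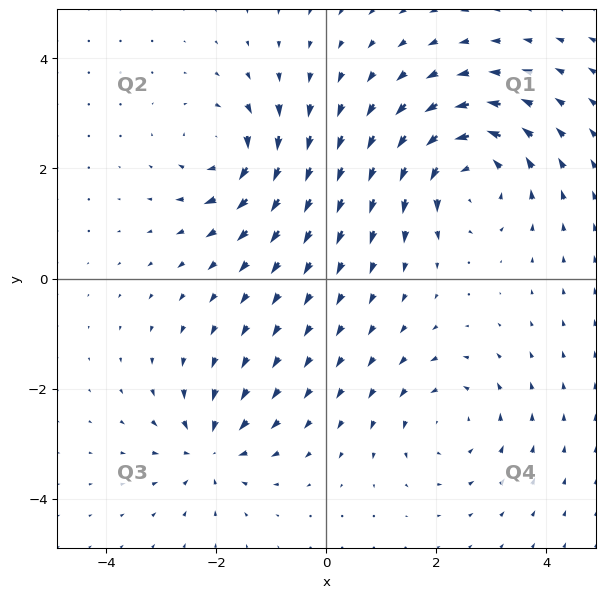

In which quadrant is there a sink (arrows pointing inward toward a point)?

The sink sits at approximately (-2.1, -3.1), which lies in quadrant Q3. The divergence there is about -4, negative as expected for a sink.

Q3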